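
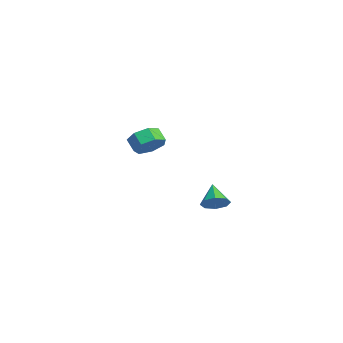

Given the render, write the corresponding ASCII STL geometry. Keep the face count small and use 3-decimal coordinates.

solid 
facet normal 0.703 0.235 -0.671
outer loop
vertex -2.832 -0.355 2.256
vertex -3.554 -0.494 1.451
vertex -3.325 0.414 2.009
endloop
endfacet
facet normal 0.484 0.533 0.694
outer loop
vertex -2.832 -0.355 2.256
vertex -3.325 0.414 2.009
vertex -3.585 -0.606 2.974
endloop
endfacet
facet normal 0.485 0.533 0.694
outer loop
vertex -3.585 -0.606 2.974
vertex -3.325 0.414 2.009
vertex -4.077 0.163 2.727
endloop
endfacet
facet normal -0.703 -0.235 0.671
outer loop
vertex -3.585 -0.606 2.974
vertex -4.077 0.163 2.727
vertex -4.306 -0.746 2.169
endloop
endfacet
facet normal 0.704 0.235 -0.671
outer loop
vertex -3.325 0.414 2.009
vertex -3.554 -0.494 1.451
vertex -3.99 0.499 1.341
endloop
endfacet
facet normal -0.105 0.968 0.228
outer loop
vertex -3.325 0.414 2.009
vertex -3.99 0.499 1.341
vertex -4.077 0.163 2.727
endloop
endfacet
facet normal -0.107 0.968 0.228
outer loop
vertex -4.077 0.163 2.727
vertex -3.99 0.499 1.341
vertex -4.742 0.247 2.059
endloop
endfacet
facet normal -0.704 -0.235 0.671
outer loop
vertex -4.077 0.163 2.727
vertex -4.742 0.247 2.059
vertex -4.306 -0.746 2.169
endloop
endfacet
facet normal 0.703 0.235 -0.671
outer loop
vertex -3.99 0.499 1.341
vertex -3.554 -0.494 1.451
vertex -4.326 -0.164 0.757
endloop
endfacet
facet normal -0.616 0.673 -0.409
outer loop
vertex -3.99 0.499 1.341
vertex -4.326 -0.164 0.757
vertex -4.742 0.247 2.059
endloop
endfacet
facet normal -0.615 0.674 -0.409
outer loop
vertex -4.742 0.247 2.059
vertex -4.326 -0.164 0.757
vertex -5.079 -0.415 1.474
endloop
endfacet
facet normal -0.704 -0.235 0.671
outer loop
vertex -4.742 0.247 2.059
vertex -5.079 -0.415 1.474
vertex -4.306 -0.746 2.169
endloop
endfacet
facet normal 0.703 0.235 -0.671
outer loop
vertex -4.326 -0.164 0.757
vertex -3.554 -0.494 1.451
vertex -4.081 -1.076 0.695
endloop
endfacet
facet normal -0.661 -0.127 -0.739
outer loop
vertex -4.326 -0.164 0.757
vertex -4.081 -1.076 0.695
vertex -5.079 -0.415 1.474
endloop
endfacet
facet normal -0.662 -0.128 -0.739
outer loop
vertex -5.079 -0.415 1.474
vertex -4.081 -1.076 0.695
vertex -4.834 -1.327 1.413
endloop
endfacet
facet normal -0.704 -0.234 0.671
outer loop
vertex -5.079 -0.415 1.474
vertex -4.834 -1.327 1.413
vertex -4.306 -0.746 2.169
endloop
endfacet
facet normal 0.704 0.234 -0.671
outer loop
vertex -4.081 -1.076 0.695
vertex -3.554 -0.494 1.451
vertex -3.439 -1.55 1.203
endloop
endfacet
facet normal -0.210 -0.833 -0.512
outer loop
vertex -4.081 -1.076 0.695
vertex -3.439 -1.55 1.203
vertex -4.834 -1.327 1.413
endloop
endfacet
facet normal -0.210 -0.833 -0.512
outer loop
vertex -4.834 -1.327 1.413
vertex -3.439 -1.55 1.203
vertex -4.191 -1.801 1.92
endloop
endfacet
facet normal -0.703 -0.235 0.671
outer loop
vertex -4.834 -1.327 1.413
vertex -4.191 -1.801 1.92
vertex -4.306 -0.746 2.169
endloop
endfacet
facet normal 0.703 0.234 -0.672
outer loop
vertex -3.439 -1.55 1.203
vertex -3.554 -0.494 1.451
vertex -2.883 -1.229 1.897
endloop
endfacet
facet normal 0.400 -0.911 0.101
outer loop
vertex -3.439 -1.55 1.203
vertex -2.883 -1.229 1.897
vertex -4.191 -1.801 1.92
endloop
endfacet
facet normal 0.400 -0.911 0.101
outer loop
vertex -4.191 -1.801 1.92
vertex -2.883 -1.229 1.897
vertex -3.636 -1.48 2.615
endloop
endfacet
facet normal -0.704 -0.235 0.670
outer loop
vertex -4.191 -1.801 1.92
vertex -3.636 -1.48 2.615
vertex -4.306 -0.746 2.169
endloop
endfacet
facet normal 0.703 0.235 -0.671
outer loop
vertex -2.883 -1.229 1.897
vertex -3.554 -0.494 1.451
vertex -2.832 -0.355 2.256
endloop
endfacet
facet normal 0.709 -0.303 0.637
outer loop
vertex -2.883 -1.229 1.897
vertex -2.832 -0.355 2.256
vertex -3.636 -1.48 2.615
endloop
endfacet
facet normal 0.709 -0.303 0.637
outer loop
vertex -3.636 -1.48 2.615
vertex -2.832 -0.355 2.256
vertex -3.585 -0.606 2.974
endloop
endfacet
facet normal -0.704 -0.235 0.671
outer loop
vertex -3.636 -1.48 2.615
vertex -3.585 -0.606 2.974
vertex -4.306 -0.746 2.169
endloop
endfacet
facet normal 0.742 -0.101 -0.663
outer loop
vertex 4.803 1.835 -0.087
vertex 4.267 1.358 -0.614
vertex 4.46 2.223 -0.53
endloop
endfacet
facet normal 0.058 0.773 0.632
outer loop
vertex 4.803 1.835 -0.087
vertex 4.46 2.223 -0.53
vertex 3.073 1.522 0.454
endloop
endfacet
facet normal 0.742 -0.101 -0.663
outer loop
vertex 4.46 2.223 -0.53
vertex 4.267 1.358 -0.614
vertex 4.004 2.104 -1.022
endloop
endfacet
facet normal -0.375 0.918 0.126
outer loop
vertex 4.46 2.223 -0.53
vertex 4.004 2.104 -1.022
vertex 3.073 1.522 0.454
endloop
endfacet
facet normal 0.742 -0.101 -0.663
outer loop
vertex 4.004 2.104 -1.022
vertex 4.267 1.358 -0.614
vertex 3.702 1.548 -1.275
endloop
endfacet
facet normal -0.786 0.553 -0.277
outer loop
vertex 4.004 2.104 -1.022
vertex 3.702 1.548 -1.275
vertex 3.073 1.522 0.454
endloop
endfacet
facet normal 0.742 -0.102 -0.663
outer loop
vertex 3.702 1.548 -1.275
vertex 4.267 1.358 -0.614
vertex 3.731 0.881 -1.14
endloop
endfacet
facet normal -0.934 -0.110 -0.341
outer loop
vertex 3.702 1.548 -1.275
vertex 3.731 0.881 -1.14
vertex 3.073 1.522 0.454
endloop
endfacet
facet normal 0.741 -0.101 -0.664
outer loop
vertex 3.731 0.881 -1.14
vertex 4.267 1.358 -0.614
vertex 4.074 0.494 -0.698
endloop
endfacet
facet normal -0.732 -0.681 -0.028
outer loop
vertex 3.731 0.881 -1.14
vertex 4.074 0.494 -0.698
vertex 3.073 1.522 0.454
endloop
endfacet
facet normal 0.742 -0.101 -0.663
outer loop
vertex 4.074 0.494 -0.698
vertex 4.267 1.358 -0.614
vertex 4.53 0.612 -0.206
endloop
endfacet
facet normal -0.300 -0.826 0.476
outer loop
vertex 4.074 0.494 -0.698
vertex 4.53 0.612 -0.206
vertex 3.073 1.522 0.454
endloop
endfacet
facet normal 0.742 -0.101 -0.663
outer loop
vertex 4.53 0.612 -0.206
vertex 4.267 1.358 -0.614
vertex 4.832 1.168 0.047
endloop
endfacet
facet normal 0.111 -0.461 0.880
outer loop
vertex 4.53 0.612 -0.206
vertex 4.832 1.168 0.047
vertex 3.073 1.522 0.454
endloop
endfacet
facet normal 0.742 -0.101 -0.663
outer loop
vertex 4.832 1.168 0.047
vertex 4.267 1.358 -0.614
vertex 4.803 1.835 -0.087
endloop
endfacet
facet normal 0.259 0.201 0.945
outer loop
vertex 4.832 1.168 0.047
vertex 4.803 1.835 -0.087
vertex 3.073 1.522 0.454
endloop
endfacet

endsolid


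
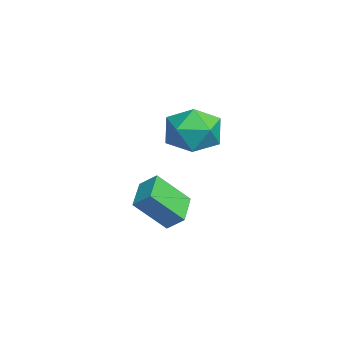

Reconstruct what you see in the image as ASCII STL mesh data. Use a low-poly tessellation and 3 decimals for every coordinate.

solid 
facet normal -0.935 0.183 0.304
outer loop
vertex 1.294 -3.555 -1.287
vertex 1.611 -2.902 -0.706
vertex 1.109 -2.277 -2.625
endloop
endfacet
facet normal -0.341 -0.703 -0.624
outer loop
vertex 2.549 -2.558 -3.094
vertex 1.294 -3.555 -1.287
vertex 1.109 -2.277 -2.625
endloop
endfacet
facet normal -0.935 0.183 0.304
outer loop
vertex 1.109 -2.277 -2.625
vertex 1.611 -2.902 -0.706
vertex 1.426 -1.623 -2.044
endloop
endfacet
facet normal -0.100 0.687 -0.719
outer loop
vertex 1.426 -1.623 -2.044
vertex 2.549 -2.558 -3.094
vertex 1.109 -2.277 -2.625
endloop
endfacet
facet normal 0.100 -0.688 0.719
outer loop
vertex 1.294 -3.555 -1.287
vertex 3.051 -3.183 -1.175
vertex 1.611 -2.902 -0.706
endloop
endfacet
facet normal -0.341 -0.703 -0.625
outer loop
vertex 2.734 -3.837 -1.756
vertex 1.294 -3.555 -1.287
vertex 2.549 -2.558 -3.094
endloop
endfacet
facet normal 0.100 -0.687 0.719
outer loop
vertex 2.734 -3.837 -1.756
vertex 3.051 -3.183 -1.175
vertex 1.294 -3.555 -1.287
endloop
endfacet
facet normal 0.341 0.703 0.625
outer loop
vertex 1.611 -2.902 -0.706
vertex 3.051 -3.183 -1.175
vertex 1.426 -1.623 -2.044
endloop
endfacet
facet normal -0.099 0.688 -0.719
outer loop
vertex 2.866 -1.905 -2.513
vertex 2.549 -2.558 -3.094
vertex 1.426 -1.623 -2.044
endloop
endfacet
facet normal 0.341 0.703 0.624
outer loop
vertex 1.426 -1.623 -2.044
vertex 3.051 -3.183 -1.175
vertex 2.866 -1.905 -2.513
endloop
endfacet
facet normal 0.935 -0.183 -0.304
outer loop
vertex 2.866 -1.905 -2.513
vertex 2.734 -3.837 -1.756
vertex 2.549 -2.558 -3.094
endloop
endfacet
facet normal 0.935 -0.183 -0.304
outer loop
vertex 3.051 -3.183 -1.175
vertex 2.734 -3.837 -1.756
vertex 2.866 -1.905 -2.513
endloop
endfacet
facet normal 0.372 0.921 0.118
outer loop
vertex 2.895 -0.62 1.401
vertex 2.418 -0.572 2.534
vertex 3.555 -1.01 2.363
endloop
endfacet
facet normal 0.782 0.534 -0.320
outer loop
vertex 2.895 -0.62 1.401
vertex 3.555 -1.01 2.363
vertex 3.562 -1.65 1.312
endloop
endfacet
facet normal 0.378 0.320 -0.869
outer loop
vertex 2.895 -0.62 1.401
vertex 3.562 -1.65 1.312
vertex 2.429 -1.608 0.834
endloop
endfacet
facet normal -0.281 0.574 -0.769
outer loop
vertex 2.895 -0.62 1.401
vertex 2.429 -1.608 0.834
vertex 1.722 -0.942 1.589
endloop
endfacet
facet normal -0.285 0.945 -0.160
outer loop
vertex 2.895 -0.62 1.401
vertex 1.722 -0.942 1.589
vertex 2.418 -0.572 2.534
endloop
endfacet
facet normal 0.998 -0.046 0.034
outer loop
vertex 3.562 -1.65 1.312
vertex 3.555 -1.01 2.363
vertex 3.498 -2.238 2.391
endloop
endfacet
facet normal 0.335 0.580 0.743
outer loop
vertex 3.555 -1.01 2.363
vertex 2.418 -0.572 2.534
vertex 2.791 -1.572 3.146
endloop
endfacet
facet normal -0.728 0.619 0.294
outer loop
vertex 2.418 -0.572 2.534
vertex 1.722 -0.942 1.589
vertex 1.658 -1.53 2.668
endloop
endfacet
facet normal -0.722 0.018 -0.692
outer loop
vertex 1.722 -0.942 1.589
vertex 2.429 -1.608 0.834
vertex 1.665 -2.17 1.617
endloop
endfacet
facet normal 0.345 -0.393 -0.852
outer loop
vertex 2.429 -1.608 0.834
vertex 3.562 -1.65 1.312
vertex 2.802 -2.608 1.446
endloop
endfacet
facet normal 0.281 -0.574 0.769
outer loop
vertex 2.325 -2.56 2.579
vertex 3.498 -2.238 2.391
vertex 2.791 -1.572 3.146
endloop
endfacet
facet normal -0.378 -0.320 0.869
outer loop
vertex 2.325 -2.56 2.579
vertex 2.791 -1.572 3.146
vertex 1.658 -1.53 2.668
endloop
endfacet
facet normal -0.782 -0.534 0.320
outer loop
vertex 2.325 -2.56 2.579
vertex 1.658 -1.53 2.668
vertex 1.665 -2.17 1.617
endloop
endfacet
facet normal -0.372 -0.921 -0.118
outer loop
vertex 2.325 -2.56 2.579
vertex 1.665 -2.17 1.617
vertex 2.802 -2.608 1.446
endloop
endfacet
facet normal 0.285 -0.945 0.160
outer loop
vertex 2.325 -2.56 2.579
vertex 2.802 -2.608 1.446
vertex 3.498 -2.238 2.391
endloop
endfacet
facet normal 0.722 -0.018 0.692
outer loop
vertex 2.791 -1.572 3.146
vertex 3.498 -2.238 2.391
vertex 3.555 -1.01 2.363
endloop
endfacet
facet normal -0.345 0.393 0.852
outer loop
vertex 1.658 -1.53 2.668
vertex 2.791 -1.572 3.146
vertex 2.418 -0.572 2.534
endloop
endfacet
facet normal -0.998 0.046 -0.034
outer loop
vertex 1.665 -2.17 1.617
vertex 1.658 -1.53 2.668
vertex 1.722 -0.942 1.589
endloop
endfacet
facet normal -0.335 -0.580 -0.743
outer loop
vertex 2.802 -2.608 1.446
vertex 1.665 -2.17 1.617
vertex 2.429 -1.608 0.834
endloop
endfacet
facet normal 0.728 -0.619 -0.294
outer loop
vertex 3.498 -2.238 2.391
vertex 2.802 -2.608 1.446
vertex 3.562 -1.65 1.312
endloop
endfacet

endsolid


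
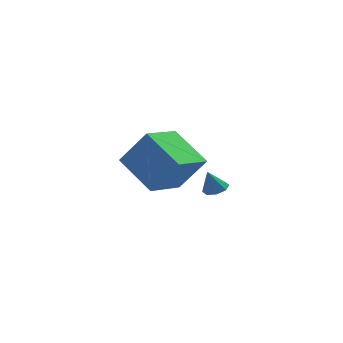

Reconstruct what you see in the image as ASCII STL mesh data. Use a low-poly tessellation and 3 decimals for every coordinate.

solid 
facet normal 0.327 0.082 -0.941
outer loop
vertex 2.767 3.167 -3.365
vertex 2.382 2.727 -3.537
vertex 2.351 3.334 -3.495
endloop
endfacet
facet normal 0.133 0.794 0.594
outer loop
vertex 2.767 3.167 -3.365
vertex 2.351 3.334 -3.495
vertex 2.018 2.633 -2.483
endloop
endfacet
facet normal 0.326 0.082 -0.942
outer loop
vertex 2.351 3.334 -3.495
vertex 2.382 2.727 -3.537
vertex 1.953 3.145 -3.649
endloop
endfacet
facet normal -0.511 0.776 0.369
outer loop
vertex 2.351 3.334 -3.495
vertex 1.953 3.145 -3.649
vertex 2.018 2.633 -2.483
endloop
endfacet
facet normal 0.327 0.083 -0.941
outer loop
vertex 1.953 3.145 -3.649
vertex 2.382 2.727 -3.537
vertex 1.807 2.711 -3.738
endloop
endfacet
facet normal -0.943 0.281 0.176
outer loop
vertex 1.953 3.145 -3.649
vertex 1.807 2.711 -3.738
vertex 2.018 2.633 -2.483
endloop
endfacet
facet normal 0.327 0.083 -0.941
outer loop
vertex 1.807 2.711 -3.738
vertex 2.382 2.727 -3.537
vertex 1.998 2.286 -3.709
endloop
endfacet
facet normal -0.908 -0.399 0.128
outer loop
vertex 1.807 2.711 -3.738
vertex 1.998 2.286 -3.709
vertex 2.018 2.633 -2.483
endloop
endfacet
facet normal 0.326 0.084 -0.942
outer loop
vertex 1.998 2.286 -3.709
vertex 2.382 2.727 -3.537
vertex 2.414 2.119 -3.58
endloop
endfacet
facet normal -0.427 -0.868 0.253
outer loop
vertex 1.998 2.286 -3.709
vertex 2.414 2.119 -3.58
vertex 2.018 2.633 -2.483
endloop
endfacet
facet normal 0.325 0.084 -0.942
outer loop
vertex 2.414 2.119 -3.58
vertex 2.382 2.727 -3.537
vertex 2.812 2.308 -3.426
endloop
endfacet
facet normal 0.219 -0.851 0.478
outer loop
vertex 2.414 2.119 -3.58
vertex 2.812 2.308 -3.426
vertex 2.018 2.633 -2.483
endloop
endfacet
facet normal 0.325 0.084 -0.942
outer loop
vertex 2.812 2.308 -3.426
vertex 2.382 2.727 -3.537
vertex 2.958 2.742 -3.337
endloop
endfacet
facet normal 0.651 -0.356 0.671
outer loop
vertex 2.812 2.308 -3.426
vertex 2.958 2.742 -3.337
vertex 2.018 2.633 -2.483
endloop
endfacet
facet normal 0.325 0.084 -0.942
outer loop
vertex 2.958 2.742 -3.337
vertex 2.382 2.727 -3.537
vertex 2.767 3.167 -3.365
endloop
endfacet
facet normal 0.615 0.324 0.719
outer loop
vertex 2.958 2.742 -3.337
vertex 2.767 3.167 -3.365
vertex 2.018 2.633 -2.483
endloop
endfacet
facet normal -0.605 0.624 0.494
outer loop
vertex -0.391 -2.209 2.141
vertex 0.711 -0.673 1.552
vertex -1.495 -2.025 0.556
endloop
endfacet
facet normal -0.556 -0.776 0.297
outer loop
vertex -0.211 -3.347 -0.492
vertex -0.391 -2.209 2.141
vertex -1.495 -2.025 0.556
endloop
endfacet
facet normal -0.605 0.624 0.494
outer loop
vertex -1.495 -2.025 0.556
vertex 0.711 -0.673 1.552
vertex -0.393 -0.489 -0.033
endloop
endfacet
facet normal -0.569 0.095 -0.817
outer loop
vertex -0.393 -0.489 -0.033
vertex -0.211 -3.347 -0.492
vertex -1.495 -2.025 0.556
endloop
endfacet
facet normal 0.569 -0.095 0.817
outer loop
vertex -0.391 -2.209 2.141
vertex 1.995 -1.995 0.504
vertex 0.711 -0.673 1.552
endloop
endfacet
facet normal -0.556 -0.776 0.297
outer loop
vertex 0.893 -3.531 1.093
vertex -0.391 -2.209 2.141
vertex -0.211 -3.347 -0.492
endloop
endfacet
facet normal 0.569 -0.095 0.817
outer loop
vertex 0.893 -3.531 1.093
vertex 1.995 -1.995 0.504
vertex -0.391 -2.209 2.141
endloop
endfacet
facet normal 0.556 0.776 -0.297
outer loop
vertex 0.711 -0.673 1.552
vertex 1.995 -1.995 0.504
vertex -0.393 -0.489 -0.033
endloop
endfacet
facet normal -0.569 0.095 -0.817
outer loop
vertex 0.891 -1.811 -1.081
vertex -0.211 -3.347 -0.492
vertex -0.393 -0.489 -0.033
endloop
endfacet
facet normal 0.556 0.776 -0.297
outer loop
vertex -0.393 -0.489 -0.033
vertex 1.995 -1.995 0.504
vertex 0.891 -1.811 -1.081
endloop
endfacet
facet normal 0.605 -0.624 -0.494
outer loop
vertex 0.891 -1.811 -1.081
vertex 0.893 -3.531 1.093
vertex -0.211 -3.347 -0.492
endloop
endfacet
facet normal 0.605 -0.624 -0.494
outer loop
vertex 1.995 -1.995 0.504
vertex 0.893 -3.531 1.093
vertex 0.891 -1.811 -1.081
endloop
endfacet

endsolid


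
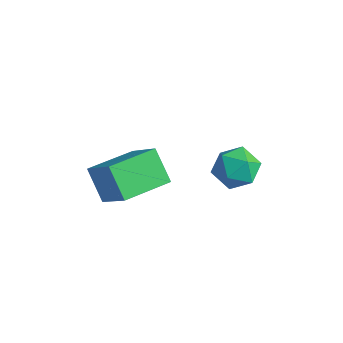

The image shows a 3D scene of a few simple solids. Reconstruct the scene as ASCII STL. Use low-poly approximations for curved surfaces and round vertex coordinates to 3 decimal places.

solid 
facet normal -0.723 0.092 -0.684
outer loop
vertex 0.736 -2.444 -1.645
vertex 1.048 -0.408 -1.701
vertex 1.807 -2.64 -2.803
endloop
endfacet
facet normal -0.152 -0.988 0.027
outer loop
vertex 3.312 -2.832 -1.379
vertex 0.736 -2.444 -1.645
vertex 1.807 -2.64 -2.803
endloop
endfacet
facet normal -0.723 0.092 -0.685
outer loop
vertex 1.807 -2.64 -2.803
vertex 1.048 -0.408 -1.701
vertex 2.12 -0.604 -2.859
endloop
endfacet
facet normal 0.674 -0.124 -0.729
outer loop
vertex 2.12 -0.604 -2.859
vertex 3.312 -2.832 -1.379
vertex 1.807 -2.64 -2.803
endloop
endfacet
facet normal -0.674 0.123 0.729
outer loop
vertex 0.736 -2.444 -1.645
vertex 2.553 -0.6 -0.277
vertex 1.048 -0.408 -1.701
endloop
endfacet
facet normal -0.152 -0.988 0.027
outer loop
vertex 2.24 -2.636 -0.221
vertex 0.736 -2.444 -1.645
vertex 3.312 -2.832 -1.379
endloop
endfacet
facet normal -0.674 0.124 0.728
outer loop
vertex 2.24 -2.636 -0.221
vertex 2.553 -0.6 -0.277
vertex 0.736 -2.444 -1.645
endloop
endfacet
facet normal 0.152 0.988 -0.027
outer loop
vertex 1.048 -0.408 -1.701
vertex 2.553 -0.6 -0.277
vertex 2.12 -0.604 -2.859
endloop
endfacet
facet normal 0.674 -0.123 -0.728
outer loop
vertex 3.624 -0.796 -1.435
vertex 3.312 -2.832 -1.379
vertex 2.12 -0.604 -2.859
endloop
endfacet
facet normal 0.152 0.988 -0.027
outer loop
vertex 2.12 -0.604 -2.859
vertex 2.553 -0.6 -0.277
vertex 3.624 -0.796 -1.435
endloop
endfacet
facet normal 0.723 -0.092 0.685
outer loop
vertex 3.624 -0.796 -1.435
vertex 2.24 -2.636 -0.221
vertex 3.312 -2.832 -1.379
endloop
endfacet
facet normal 0.723 -0.092 0.684
outer loop
vertex 2.553 -0.6 -0.277
vertex 2.24 -2.636 -0.221
vertex 3.624 -0.796 -1.435
endloop
endfacet
facet normal -0.059 0.967 0.248
outer loop
vertex 3.149 3.585 -3.356
vertex 3.29 3.332 -2.335
vertex 4.129 3.541 -2.951
endloop
endfacet
facet normal 0.209 0.889 -0.408
outer loop
vertex 3.149 3.585 -3.356
vertex 4.129 3.541 -2.951
vertex 3.935 3.143 -3.916
endloop
endfacet
facet normal -0.270 0.535 -0.801
outer loop
vertex 3.149 3.585 -3.356
vertex 3.935 3.143 -3.916
vertex 2.976 2.687 -3.897
endloop
endfacet
facet normal -0.833 0.394 -0.388
outer loop
vertex 3.149 3.585 -3.356
vertex 2.976 2.687 -3.897
vertex 2.577 2.804 -2.92
endloop
endfacet
facet normal -0.704 0.661 0.261
outer loop
vertex 3.149 3.585 -3.356
vertex 2.577 2.804 -2.92
vertex 3.29 3.332 -2.335
endloop
endfacet
facet normal 0.796 0.486 -0.361
outer loop
vertex 3.935 3.143 -3.916
vertex 4.129 3.541 -2.951
vertex 4.563 2.616 -3.24
endloop
endfacet
facet normal 0.362 0.613 0.702
outer loop
vertex 4.129 3.541 -2.951
vertex 3.29 3.332 -2.335
vertex 4.164 2.733 -2.263
endloop
endfacet
facet normal -0.680 0.117 0.723
outer loop
vertex 3.29 3.332 -2.335
vertex 2.577 2.804 -2.92
vertex 3.205 2.277 -2.244
endloop
endfacet
facet normal -0.891 -0.316 -0.326
outer loop
vertex 2.577 2.804 -2.92
vertex 2.976 2.687 -3.897
vertex 3.011 1.879 -3.209
endloop
endfacet
facet normal 0.022 -0.088 -0.996
outer loop
vertex 2.976 2.687 -3.897
vertex 3.935 3.143 -3.916
vertex 3.85 2.088 -3.825
endloop
endfacet
facet normal 0.833 -0.394 0.388
outer loop
vertex 3.991 1.835 -2.804
vertex 4.563 2.616 -3.24
vertex 4.164 2.733 -2.263
endloop
endfacet
facet normal 0.270 -0.535 0.801
outer loop
vertex 3.991 1.835 -2.804
vertex 4.164 2.733 -2.263
vertex 3.205 2.277 -2.244
endloop
endfacet
facet normal -0.209 -0.889 0.408
outer loop
vertex 3.991 1.835 -2.804
vertex 3.205 2.277 -2.244
vertex 3.011 1.879 -3.209
endloop
endfacet
facet normal 0.059 -0.967 -0.248
outer loop
vertex 3.991 1.835 -2.804
vertex 3.011 1.879 -3.209
vertex 3.85 2.088 -3.825
endloop
endfacet
facet normal 0.704 -0.661 -0.261
outer loop
vertex 3.991 1.835 -2.804
vertex 3.85 2.088 -3.825
vertex 4.563 2.616 -3.24
endloop
endfacet
facet normal 0.891 0.316 0.326
outer loop
vertex 4.164 2.733 -2.263
vertex 4.563 2.616 -3.24
vertex 4.129 3.541 -2.951
endloop
endfacet
facet normal -0.022 0.088 0.996
outer loop
vertex 3.205 2.277 -2.244
vertex 4.164 2.733 -2.263
vertex 3.29 3.332 -2.335
endloop
endfacet
facet normal -0.796 -0.486 0.361
outer loop
vertex 3.011 1.879 -3.209
vertex 3.205 2.277 -2.244
vertex 2.577 2.804 -2.92
endloop
endfacet
facet normal -0.362 -0.613 -0.702
outer loop
vertex 3.85 2.088 -3.825
vertex 3.011 1.879 -3.209
vertex 2.976 2.687 -3.897
endloop
endfacet
facet normal 0.680 -0.117 -0.723
outer loop
vertex 4.563 2.616 -3.24
vertex 3.85 2.088 -3.825
vertex 3.935 3.143 -3.916
endloop
endfacet

endsolid


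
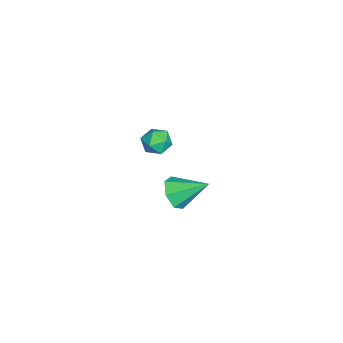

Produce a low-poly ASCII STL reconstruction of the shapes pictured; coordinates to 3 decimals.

solid 
facet normal -0.522 0.023 0.853
outer loop
vertex 2.06 -0.653 3.993
vertex 1.821 -1.405 3.867
vertex 2.494 -1.262 4.275
endloop
endfacet
facet normal 0.050 0.449 0.892
outer loop
vertex 2.06 -0.653 3.993
vertex 2.494 -1.262 4.275
vertex 2.857 -0.634 3.939
endloop
endfacet
facet normal 0.003 0.929 0.369
outer loop
vertex 2.06 -0.653 3.993
vertex 2.857 -0.634 3.939
vertex 2.409 -0.389 3.325
endloop
endfacet
facet normal -0.597 0.802 0.005
outer loop
vertex 2.06 -0.653 3.993
vertex 2.409 -0.389 3.325
vertex 1.769 -0.865 3.28
endloop
endfacet
facet normal -0.921 0.242 0.304
outer loop
vertex 2.06 -0.653 3.993
vertex 1.769 -0.865 3.28
vertex 1.821 -1.405 3.867
endloop
endfacet
facet normal 0.631 0.050 0.775
outer loop
vertex 2.857 -0.634 3.939
vertex 2.494 -1.262 4.275
vertex 3.111 -1.375 3.78
endloop
endfacet
facet normal -0.295 -0.640 0.710
outer loop
vertex 2.494 -1.262 4.275
vertex 1.821 -1.405 3.867
vertex 2.471 -1.851 3.735
endloop
endfacet
facet normal -0.942 -0.285 -0.178
outer loop
vertex 1.821 -1.405 3.867
vertex 1.769 -0.865 3.28
vertex 2.023 -1.606 3.121
endloop
endfacet
facet normal -0.417 0.623 -0.662
outer loop
vertex 1.769 -0.865 3.28
vertex 2.409 -0.389 3.325
vertex 2.386 -0.978 2.785
endloop
endfacet
facet normal 0.554 0.829 -0.073
outer loop
vertex 2.409 -0.389 3.325
vertex 2.857 -0.634 3.939
vertex 3.059 -0.835 3.193
endloop
endfacet
facet normal 0.597 -0.802 -0.005
outer loop
vertex 2.82 -1.587 3.067
vertex 3.111 -1.375 3.78
vertex 2.471 -1.851 3.735
endloop
endfacet
facet normal -0.003 -0.929 -0.369
outer loop
vertex 2.82 -1.587 3.067
vertex 2.471 -1.851 3.735
vertex 2.023 -1.606 3.121
endloop
endfacet
facet normal -0.050 -0.449 -0.892
outer loop
vertex 2.82 -1.587 3.067
vertex 2.023 -1.606 3.121
vertex 2.386 -0.978 2.785
endloop
endfacet
facet normal 0.522 -0.023 -0.853
outer loop
vertex 2.82 -1.587 3.067
vertex 2.386 -0.978 2.785
vertex 3.059 -0.835 3.193
endloop
endfacet
facet normal 0.921 -0.242 -0.304
outer loop
vertex 2.82 -1.587 3.067
vertex 3.059 -0.835 3.193
vertex 3.111 -1.375 3.78
endloop
endfacet
facet normal 0.417 -0.623 0.662
outer loop
vertex 2.471 -1.851 3.735
vertex 3.111 -1.375 3.78
vertex 2.494 -1.262 4.275
endloop
endfacet
facet normal -0.554 -0.829 0.073
outer loop
vertex 2.023 -1.606 3.121
vertex 2.471 -1.851 3.735
vertex 1.821 -1.405 3.867
endloop
endfacet
facet normal -0.631 -0.050 -0.775
outer loop
vertex 2.386 -0.978 2.785
vertex 2.023 -1.606 3.121
vertex 1.769 -0.865 3.28
endloop
endfacet
facet normal 0.295 0.640 -0.710
outer loop
vertex 3.059 -0.835 3.193
vertex 2.386 -0.978 2.785
vertex 2.409 -0.389 3.325
endloop
endfacet
facet normal 0.942 0.285 0.178
outer loop
vertex 3.111 -1.375 3.78
vertex 3.059 -0.835 3.193
vertex 2.857 -0.634 3.939
endloop
endfacet
facet normal -0.074 -0.854 -0.515
outer loop
vertex 0.528 -0.889 -2.327
vertex -0.222 -0.509 -2.849
vertex 0.747 -0.474 -3.046
endloop
endfacet
facet normal 0.907 0.181 0.381
outer loop
vertex 0.528 -0.889 -2.327
vertex 0.747 -0.474 -3.046
vertex -0.078 1.149 -1.851
endloop
endfacet
facet normal -0.074 -0.855 -0.514
outer loop
vertex 0.747 -0.474 -3.046
vertex -0.222 -0.509 -2.849
vertex 0.237 -0.086 -3.618
endloop
endfacet
facet normal 0.759 0.590 -0.277
outer loop
vertex 0.747 -0.474 -3.046
vertex 0.237 -0.086 -3.618
vertex -0.078 1.149 -1.851
endloop
endfacet
facet normal -0.075 -0.854 -0.514
outer loop
vertex 0.237 -0.086 -3.618
vertex -0.222 -0.509 -2.849
vertex -0.619 -0.016 -3.61
endloop
endfacet
facet normal 0.062 0.823 -0.564
outer loop
vertex 0.237 -0.086 -3.618
vertex -0.619 -0.016 -3.61
vertex -0.078 1.149 -1.851
endloop
endfacet
facet normal -0.074 -0.854 -0.515
outer loop
vertex -0.619 -0.016 -3.61
vertex -0.222 -0.509 -2.849
vertex -1.176 -0.317 -3.03
endloop
endfacet
facet normal -0.657 0.705 -0.265
outer loop
vertex -0.619 -0.016 -3.61
vertex -1.176 -0.317 -3.03
vertex -0.078 1.149 -1.851
endloop
endfacet
facet normal -0.075 -0.855 -0.514
outer loop
vertex -1.176 -0.317 -3.03
vertex -0.222 -0.509 -2.849
vertex -1.015 -0.762 -2.313
endloop
endfacet
facet normal -0.859 0.326 0.395
outer loop
vertex -1.176 -0.317 -3.03
vertex -1.015 -0.762 -2.313
vertex -0.078 1.149 -1.851
endloop
endfacet
facet normal -0.075 -0.854 -0.514
outer loop
vertex -1.015 -0.762 -2.313
vertex -0.222 -0.509 -2.849
vertex -0.256 -1.017 -2.0
endloop
endfacet
facet normal -0.390 -0.031 0.920
outer loop
vertex -1.015 -0.762 -2.313
vertex -0.256 -1.017 -2.0
vertex -0.078 1.149 -1.851
endloop
endfacet
facet normal -0.075 -0.854 -0.514
outer loop
vertex -0.256 -1.017 -2.0
vertex -0.222 -0.509 -2.849
vertex 0.528 -0.889 -2.327
endloop
endfacet
facet normal 0.396 -0.095 0.913
outer loop
vertex -0.256 -1.017 -2.0
vertex 0.528 -0.889 -2.327
vertex -0.078 1.149 -1.851
endloop
endfacet

endsolid


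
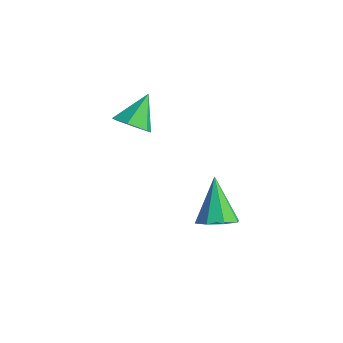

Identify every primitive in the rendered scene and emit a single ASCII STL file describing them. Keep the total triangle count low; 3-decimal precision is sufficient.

solid 
facet normal 0.221 -0.665 -0.714
outer loop
vertex 0.074 -1.617 3.129
vertex -0.318 -1.155 2.577
vertex 0.481 -1.038 2.716
endloop
endfacet
facet normal 0.671 0.056 0.740
outer loop
vertex 0.074 -1.617 3.129
vertex 0.481 -1.038 2.716
vertex -0.662 -0.125 3.683
endloop
endfacet
facet normal 0.221 -0.665 -0.714
outer loop
vertex 0.481 -1.038 2.716
vertex -0.318 -1.155 2.577
vertex 0.089 -0.576 2.164
endloop
endfacet
facet normal 0.680 0.723 0.122
outer loop
vertex 0.481 -1.038 2.716
vertex 0.089 -0.576 2.164
vertex -0.662 -0.125 3.683
endloop
endfacet
facet normal 0.221 -0.665 -0.714
outer loop
vertex 0.089 -0.576 2.164
vertex -0.318 -1.155 2.577
vertex -0.71 -0.693 2.025
endloop
endfacet
facet normal -0.082 0.944 -0.321
outer loop
vertex 0.089 -0.576 2.164
vertex -0.71 -0.693 2.025
vertex -0.662 -0.125 3.683
endloop
endfacet
facet normal 0.221 -0.665 -0.714
outer loop
vertex -0.71 -0.693 2.025
vertex -0.318 -1.155 2.577
vertex -1.118 -1.272 2.438
endloop
endfacet
facet normal -0.855 0.498 -0.146
outer loop
vertex -0.71 -0.693 2.025
vertex -1.118 -1.272 2.438
vertex -0.662 -0.125 3.683
endloop
endfacet
facet normal 0.221 -0.664 -0.714
outer loop
vertex -1.118 -1.272 2.438
vertex -0.318 -1.155 2.577
vertex -0.725 -1.735 2.99
endloop
endfacet
facet normal -0.865 -0.170 0.473
outer loop
vertex -1.118 -1.272 2.438
vertex -0.725 -1.735 2.99
vertex -0.662 -0.125 3.683
endloop
endfacet
facet normal 0.222 -0.664 -0.714
outer loop
vertex -0.725 -1.735 2.99
vertex -0.318 -1.155 2.577
vertex 0.074 -1.617 3.129
endloop
endfacet
facet normal -0.102 -0.390 0.915
outer loop
vertex -0.725 -1.735 2.99
vertex 0.074 -1.617 3.129
vertex -0.662 -0.125 3.683
endloop
endfacet
facet normal 0.463 -0.300 -0.834
outer loop
vertex 3.194 0.463 -1.574
vertex 2.495 0.662 -2.034
vertex 3.204 1.084 -1.792
endloop
endfacet
facet normal 0.658 0.240 0.713
outer loop
vertex 3.194 0.463 -1.574
vertex 3.204 1.084 -1.792
vertex 1.545 1.278 -0.326
endloop
endfacet
facet normal 0.463 -0.301 -0.834
outer loop
vertex 3.204 1.084 -1.792
vertex 2.495 0.662 -2.034
vertex 2.799 1.458 -2.152
endloop
endfacet
facet normal 0.427 0.823 0.374
outer loop
vertex 3.204 1.084 -1.792
vertex 2.799 1.458 -2.152
vertex 1.545 1.278 -0.326
endloop
endfacet
facet normal 0.464 -0.301 -0.833
outer loop
vertex 2.799 1.458 -2.152
vertex 2.495 0.662 -2.034
vertex 2.216 1.365 -2.443
endloop
endfacet
facet normal -0.154 0.988 -0.008
outer loop
vertex 2.799 1.458 -2.152
vertex 2.216 1.365 -2.443
vertex 1.545 1.278 -0.326
endloop
endfacet
facet normal 0.465 -0.300 -0.833
outer loop
vertex 2.216 1.365 -2.443
vertex 2.495 0.662 -2.034
vertex 1.797 0.861 -2.495
endloop
endfacet
facet normal -0.741 0.638 -0.209
outer loop
vertex 2.216 1.365 -2.443
vertex 1.797 0.861 -2.495
vertex 1.545 1.278 -0.326
endloop
endfacet
facet normal 0.464 -0.302 -0.833
outer loop
vertex 1.797 0.861 -2.495
vertex 2.495 0.662 -2.034
vertex 1.786 0.24 -2.276
endloop
endfacet
facet normal -0.994 -0.022 -0.111
outer loop
vertex 1.797 0.861 -2.495
vertex 1.786 0.24 -2.276
vertex 1.545 1.278 -0.326
endloop
endfacet
facet normal 0.463 -0.301 -0.834
outer loop
vertex 1.786 0.24 -2.276
vertex 2.495 0.662 -2.034
vertex 2.191 -0.134 -1.916
endloop
endfacet
facet normal -0.762 -0.606 0.228
outer loop
vertex 1.786 0.24 -2.276
vertex 2.191 -0.134 -1.916
vertex 1.545 1.278 -0.326
endloop
endfacet
facet normal 0.463 -0.301 -0.834
outer loop
vertex 2.191 -0.134 -1.916
vertex 2.495 0.662 -2.034
vertex 2.775 -0.041 -1.625
endloop
endfacet
facet normal -0.182 -0.771 0.611
outer loop
vertex 2.191 -0.134 -1.916
vertex 2.775 -0.041 -1.625
vertex 1.545 1.278 -0.326
endloop
endfacet
facet normal 0.463 -0.301 -0.834
outer loop
vertex 2.775 -0.041 -1.625
vertex 2.495 0.662 -2.034
vertex 3.194 0.463 -1.574
endloop
endfacet
facet normal 0.406 -0.420 0.811
outer loop
vertex 2.775 -0.041 -1.625
vertex 3.194 0.463 -1.574
vertex 1.545 1.278 -0.326
endloop
endfacet

endsolid


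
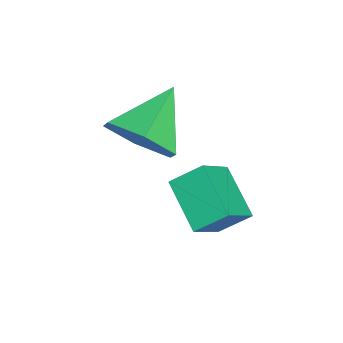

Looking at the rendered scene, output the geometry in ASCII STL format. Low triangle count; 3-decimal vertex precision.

solid 
facet normal -0.739 -0.489 0.463
outer loop
vertex 0.635 -2.624 2.222
vertex 0.519 -1.973 2.724
vertex -0.063 -2.219 1.535
endloop
endfacet
facet normal 0.140 -0.784 -0.605
outer loop
vertex 0.861 -1.607 0.956
vertex 0.635 -2.624 2.222
vertex -0.063 -2.219 1.535
endloop
endfacet
facet normal -0.739 -0.489 0.463
outer loop
vertex -0.063 -2.219 1.535
vertex 0.519 -1.973 2.724
vertex -0.179 -1.568 2.037
endloop
endfacet
facet normal -0.659 0.382 -0.648
outer loop
vertex -0.179 -1.568 2.037
vertex 0.861 -1.607 0.956
vertex -0.063 -2.219 1.535
endloop
endfacet
facet normal 0.659 -0.382 0.648
outer loop
vertex 0.635 -2.624 2.222
vertex 1.443 -1.361 2.145
vertex 0.519 -1.973 2.724
endloop
endfacet
facet normal 0.140 -0.784 -0.605
outer loop
vertex 1.559 -2.012 1.643
vertex 0.635 -2.624 2.222
vertex 0.861 -1.607 0.956
endloop
endfacet
facet normal 0.659 -0.382 0.648
outer loop
vertex 1.559 -2.012 1.643
vertex 1.443 -1.361 2.145
vertex 0.635 -2.624 2.222
endloop
endfacet
facet normal -0.140 0.784 0.605
outer loop
vertex 0.519 -1.973 2.724
vertex 1.443 -1.361 2.145
vertex -0.179 -1.568 2.037
endloop
endfacet
facet normal -0.659 0.382 -0.648
outer loop
vertex 0.745 -0.956 1.458
vertex 0.861 -1.607 0.956
vertex -0.179 -1.568 2.037
endloop
endfacet
facet normal -0.140 0.784 0.605
outer loop
vertex -0.179 -1.568 2.037
vertex 1.443 -1.361 2.145
vertex 0.745 -0.956 1.458
endloop
endfacet
facet normal 0.739 0.489 -0.463
outer loop
vertex 0.745 -0.956 1.458
vertex 1.559 -2.012 1.643
vertex 0.861 -1.607 0.956
endloop
endfacet
facet normal 0.739 0.489 -0.463
outer loop
vertex 1.443 -1.361 2.145
vertex 1.559 -2.012 1.643
vertex 0.745 -0.956 1.458
endloop
endfacet
facet normal 0.765 -0.368 -0.529
outer loop
vertex -0.076 -3.201 2.896
vertex -0.638 -3.401 2.222
vertex -0.233 -2.597 2.248
endloop
endfacet
facet normal 0.189 0.741 0.645
outer loop
vertex -0.076 -3.201 2.896
vertex -0.233 -2.597 2.248
vertex -1.762 -2.859 2.998
endloop
endfacet
facet normal 0.765 -0.368 -0.528
outer loop
vertex -0.233 -2.597 2.248
vertex -0.638 -3.401 2.222
vertex -0.795 -2.796 1.573
endloop
endfacet
facet normal -0.218 0.970 -0.105
outer loop
vertex -0.233 -2.597 2.248
vertex -0.795 -2.796 1.573
vertex -1.762 -2.859 2.998
endloop
endfacet
facet normal 0.766 -0.368 -0.528
outer loop
vertex -0.795 -2.796 1.573
vertex -0.638 -3.401 2.222
vertex -1.199 -3.6 1.547
endloop
endfacet
facet normal -0.766 0.401 -0.502
outer loop
vertex -0.795 -2.796 1.573
vertex -1.199 -3.6 1.547
vertex -1.762 -2.859 2.998
endloop
endfacet
facet normal 0.766 -0.368 -0.528
outer loop
vertex -1.199 -3.6 1.547
vertex -0.638 -3.401 2.222
vertex -1.042 -4.204 2.196
endloop
endfacet
facet normal -0.906 -0.396 -0.149
outer loop
vertex -1.199 -3.6 1.547
vertex -1.042 -4.204 2.196
vertex -1.762 -2.859 2.998
endloop
endfacet
facet normal 0.765 -0.368 -0.528
outer loop
vertex -1.042 -4.204 2.196
vertex -0.638 -3.401 2.222
vertex -0.481 -4.005 2.87
endloop
endfacet
facet normal -0.499 -0.625 0.600
outer loop
vertex -1.042 -4.204 2.196
vertex -0.481 -4.005 2.87
vertex -1.762 -2.859 2.998
endloop
endfacet
facet normal 0.765 -0.368 -0.529
outer loop
vertex -0.481 -4.005 2.87
vertex -0.638 -3.401 2.222
vertex -0.076 -3.201 2.896
endloop
endfacet
facet normal 0.049 -0.057 0.997
outer loop
vertex -0.481 -4.005 2.87
vertex -0.076 -3.201 2.896
vertex -1.762 -2.859 2.998
endloop
endfacet

endsolid


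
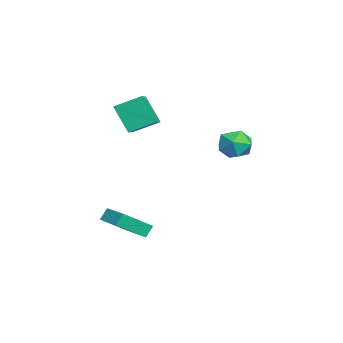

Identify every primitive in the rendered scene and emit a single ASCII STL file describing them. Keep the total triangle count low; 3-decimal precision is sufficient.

solid 
facet normal -0.414 0.437 0.799
outer loop
vertex 1.611 -4.642 -3.096
vertex 2.923 -3.746 -2.907
vertex 0.749 -3.107 -4.382
endloop
endfacet
facet normal -0.820 -0.560 -0.119
outer loop
vertex 1.097 -3.474 -5.053
vertex 1.611 -4.642 -3.096
vertex 0.749 -3.107 -4.382
endloop
endfacet
facet normal -0.414 0.437 0.799
outer loop
vertex 0.749 -3.107 -4.382
vertex 2.923 -3.746 -2.907
vertex 2.061 -2.211 -4.193
endloop
endfacet
facet normal -0.396 0.704 -0.590
outer loop
vertex 2.061 -2.211 -4.193
vertex 1.097 -3.474 -5.053
vertex 0.749 -3.107 -4.382
endloop
endfacet
facet normal 0.396 -0.704 0.590
outer loop
vertex 1.611 -4.642 -3.096
vertex 3.271 -4.113 -3.578
vertex 2.923 -3.746 -2.907
endloop
endfacet
facet normal -0.820 -0.560 -0.119
outer loop
vertex 1.959 -5.009 -3.767
vertex 1.611 -4.642 -3.096
vertex 1.097 -3.474 -5.053
endloop
endfacet
facet normal 0.396 -0.704 0.590
outer loop
vertex 1.959 -5.009 -3.767
vertex 3.271 -4.113 -3.578
vertex 1.611 -4.642 -3.096
endloop
endfacet
facet normal 0.820 0.560 0.119
outer loop
vertex 2.923 -3.746 -2.907
vertex 3.271 -4.113 -3.578
vertex 2.061 -2.211 -4.193
endloop
endfacet
facet normal -0.396 0.704 -0.590
outer loop
vertex 2.409 -2.578 -4.864
vertex 1.097 -3.474 -5.053
vertex 2.061 -2.211 -4.193
endloop
endfacet
facet normal 0.820 0.560 0.119
outer loop
vertex 2.061 -2.211 -4.193
vertex 3.271 -4.113 -3.578
vertex 2.409 -2.578 -4.864
endloop
endfacet
facet normal 0.414 -0.437 -0.799
outer loop
vertex 2.409 -2.578 -4.864
vertex 1.959 -5.009 -3.767
vertex 1.097 -3.474 -5.053
endloop
endfacet
facet normal 0.414 -0.437 -0.799
outer loop
vertex 3.271 -4.113 -3.578
vertex 1.959 -5.009 -3.767
vertex 2.409 -2.578 -4.864
endloop
endfacet
facet normal -0.926 0.154 -0.344
outer loop
vertex -2.79 -4.271 2.737
vertex -2.819 -2.742 3.501
vertex -2.048 -3.444 1.11
endloop
endfacet
facet normal 0.017 -0.894 -0.447
outer loop
vertex -1.001 -3.618 1.499
vertex -2.79 -4.271 2.737
vertex -2.048 -3.444 1.11
endloop
endfacet
facet normal -0.926 0.154 -0.344
outer loop
vertex -2.048 -3.444 1.11
vertex -2.819 -2.742 3.501
vertex -2.077 -1.915 1.874
endloop
endfacet
facet normal 0.377 0.420 -0.826
outer loop
vertex -2.077 -1.915 1.874
vertex -1.001 -3.618 1.499
vertex -2.048 -3.444 1.11
endloop
endfacet
facet normal -0.377 -0.420 0.826
outer loop
vertex -2.79 -4.271 2.737
vertex -1.772 -2.916 3.89
vertex -2.819 -2.742 3.501
endloop
endfacet
facet normal 0.017 -0.894 -0.447
outer loop
vertex -1.743 -4.445 3.126
vertex -2.79 -4.271 2.737
vertex -1.001 -3.618 1.499
endloop
endfacet
facet normal -0.377 -0.420 0.826
outer loop
vertex -1.743 -4.445 3.126
vertex -1.772 -2.916 3.89
vertex -2.79 -4.271 2.737
endloop
endfacet
facet normal -0.017 0.894 0.447
outer loop
vertex -2.819 -2.742 3.501
vertex -1.772 -2.916 3.89
vertex -2.077 -1.915 1.874
endloop
endfacet
facet normal 0.377 0.420 -0.826
outer loop
vertex -1.03 -2.089 2.263
vertex -1.001 -3.618 1.499
vertex -2.077 -1.915 1.874
endloop
endfacet
facet normal -0.017 0.894 0.447
outer loop
vertex -2.077 -1.915 1.874
vertex -1.772 -2.916 3.89
vertex -1.03 -2.089 2.263
endloop
endfacet
facet normal 0.926 -0.154 0.344
outer loop
vertex -1.03 -2.089 2.263
vertex -1.743 -4.445 3.126
vertex -1.001 -3.618 1.499
endloop
endfacet
facet normal 0.926 -0.154 0.344
outer loop
vertex -1.772 -2.916 3.89
vertex -1.743 -4.445 3.126
vertex -1.03 -2.089 2.263
endloop
endfacet
facet normal -0.588 0.705 -0.396
outer loop
vertex 0.402 2.855 0.475
vertex -0.477 2.239 0.683
vertex -0.122 2.955 1.43
endloop
endfacet
facet normal -0.004 0.994 -0.106
outer loop
vertex 0.402 2.855 0.475
vertex -0.122 2.955 1.43
vertex 0.971 2.956 1.403
endloop
endfacet
facet normal 0.566 0.707 -0.424
outer loop
vertex 0.402 2.855 0.475
vertex 0.971 2.956 1.403
vertex 1.292 2.241 0.64
endloop
endfacet
facet normal 0.334 0.240 -0.912
outer loop
vertex 0.402 2.855 0.475
vertex 1.292 2.241 0.64
vertex 0.396 1.798 0.195
endloop
endfacet
facet normal -0.379 0.239 -0.894
outer loop
vertex 0.402 2.855 0.475
vertex 0.396 1.798 0.195
vertex -0.477 2.239 0.683
endloop
endfacet
facet normal 0.014 0.812 0.584
outer loop
vertex 0.971 2.956 1.403
vertex -0.122 2.955 1.43
vertex 0.444 2.402 2.185
endloop
endfacet
facet normal -0.932 0.344 0.113
outer loop
vertex -0.122 2.955 1.43
vertex -0.477 2.239 0.683
vertex -0.452 1.959 1.74
endloop
endfacet
facet normal -0.594 -0.411 -0.691
outer loop
vertex -0.477 2.239 0.683
vertex 0.396 1.798 0.195
vertex -0.131 1.244 0.977
endloop
endfacet
facet normal 0.560 -0.410 -0.720
outer loop
vertex 0.396 1.798 0.195
vertex 1.292 2.241 0.64
vertex 0.962 1.245 0.95
endloop
endfacet
facet normal 0.936 0.346 0.070
outer loop
vertex 1.292 2.241 0.64
vertex 0.971 2.956 1.403
vertex 1.317 1.961 1.697
endloop
endfacet
facet normal -0.334 -0.240 0.912
outer loop
vertex 0.438 1.345 1.905
vertex 0.444 2.402 2.185
vertex -0.452 1.959 1.74
endloop
endfacet
facet normal -0.566 -0.707 0.424
outer loop
vertex 0.438 1.345 1.905
vertex -0.452 1.959 1.74
vertex -0.131 1.244 0.977
endloop
endfacet
facet normal 0.004 -0.994 0.106
outer loop
vertex 0.438 1.345 1.905
vertex -0.131 1.244 0.977
vertex 0.962 1.245 0.95
endloop
endfacet
facet normal 0.588 -0.705 0.396
outer loop
vertex 0.438 1.345 1.905
vertex 0.962 1.245 0.95
vertex 1.317 1.961 1.697
endloop
endfacet
facet normal 0.379 -0.239 0.894
outer loop
vertex 0.438 1.345 1.905
vertex 1.317 1.961 1.697
vertex 0.444 2.402 2.185
endloop
endfacet
facet normal -0.560 0.410 0.720
outer loop
vertex -0.452 1.959 1.74
vertex 0.444 2.402 2.185
vertex -0.122 2.955 1.43
endloop
endfacet
facet normal -0.936 -0.346 -0.070
outer loop
vertex -0.131 1.244 0.977
vertex -0.452 1.959 1.74
vertex -0.477 2.239 0.683
endloop
endfacet
facet normal -0.014 -0.812 -0.584
outer loop
vertex 0.962 1.245 0.95
vertex -0.131 1.244 0.977
vertex 0.396 1.798 0.195
endloop
endfacet
facet normal 0.932 -0.344 -0.113
outer loop
vertex 1.317 1.961 1.697
vertex 0.962 1.245 0.95
vertex 1.292 2.241 0.64
endloop
endfacet
facet normal 0.594 0.411 0.691
outer loop
vertex 0.444 2.402 2.185
vertex 1.317 1.961 1.697
vertex 0.971 2.956 1.403
endloop
endfacet

endsolid


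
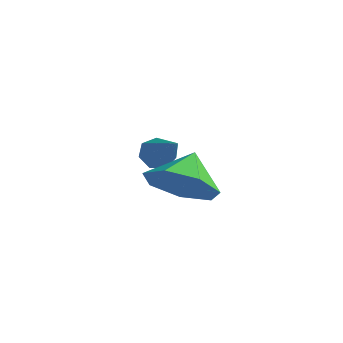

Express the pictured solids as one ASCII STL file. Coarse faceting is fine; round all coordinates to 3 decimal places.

solid 
facet normal -0.689 0.288 -0.665
outer loop
vertex -0.203 2.084 -0.746
vertex -0.57 1.684 -0.539
vertex -0.503 2.235 -0.37
endloop
endfacet
facet normal 0.592 0.791 0.154
outer loop
vertex -0.203 2.084 -0.746
vertex -0.503 2.235 -0.37
vertex 0.65 1.176 0.639
endloop
endfacet
facet normal -0.688 0.288 -0.666
outer loop
vertex -0.503 2.235 -0.37
vertex -0.57 1.684 -0.539
vertex -0.853 1.972 -0.122
endloop
endfacet
facet normal -0.003 0.688 0.726
outer loop
vertex -0.503 2.235 -0.37
vertex -0.853 1.972 -0.122
vertex 0.65 1.176 0.639
endloop
endfacet
facet normal -0.689 0.287 -0.666
outer loop
vertex -0.853 1.972 -0.122
vertex -0.57 1.684 -0.539
vertex -0.989 1.492 -0.188
endloop
endfacet
facet normal -0.450 0.005 0.893
outer loop
vertex -0.853 1.972 -0.122
vertex -0.989 1.492 -0.188
vertex 0.65 1.176 0.639
endloop
endfacet
facet normal -0.689 0.287 -0.665
outer loop
vertex -0.989 1.492 -0.188
vertex -0.57 1.684 -0.539
vertex -0.81 1.157 -0.518
endloop
endfacet
facet normal -0.411 -0.742 0.530
outer loop
vertex -0.989 1.492 -0.188
vertex -0.81 1.157 -0.518
vertex 0.65 1.176 0.639
endloop
endfacet
facet normal -0.689 0.287 -0.665
outer loop
vertex -0.81 1.157 -0.518
vertex -0.57 1.684 -0.539
vertex -0.45 1.219 -0.864
endloop
endfacet
facet normal 0.084 -0.992 -0.090
outer loop
vertex -0.81 1.157 -0.518
vertex -0.45 1.219 -0.864
vertex 0.65 1.176 0.639
endloop
endfacet
facet normal -0.689 0.287 -0.666
outer loop
vertex -0.45 1.219 -0.864
vertex -0.57 1.684 -0.539
vertex -0.18 1.632 -0.965
endloop
endfacet
facet normal 0.663 -0.556 -0.501
outer loop
vertex -0.45 1.219 -0.864
vertex -0.18 1.632 -0.965
vertex 0.65 1.176 0.639
endloop
endfacet
facet normal -0.689 0.287 -0.666
outer loop
vertex -0.18 1.632 -0.965
vertex -0.57 1.684 -0.539
vertex -0.203 2.084 -0.746
endloop
endfacet
facet normal 0.889 0.236 -0.393
outer loop
vertex -0.18 1.632 -0.965
vertex -0.203 2.084 -0.746
vertex 0.65 1.176 0.639
endloop
endfacet
facet normal 0.279 -0.783 -0.556
outer loop
vertex 3.379 -1.111 1.484
vertex 2.562 -0.901 0.778
vertex 3.595 -0.523 0.764
endloop
endfacet
facet normal 0.551 0.558 0.621
outer loop
vertex 3.379 -1.111 1.484
vertex 3.595 -0.523 0.764
vertex 2.218 0.061 1.462
endloop
endfacet
facet normal 0.279 -0.783 -0.556
outer loop
vertex 3.595 -0.523 0.764
vertex 2.562 -0.901 0.778
vertex 3.033 -0.22 0.055
endloop
endfacet
facet normal 0.415 0.908 0.059
outer loop
vertex 3.595 -0.523 0.764
vertex 3.033 -0.22 0.055
vertex 2.218 0.061 1.462
endloop
endfacet
facet normal 0.279 -0.783 -0.556
outer loop
vertex 3.033 -0.22 0.055
vertex 2.562 -0.901 0.778
vertex 2.116 -0.43 -0.11
endloop
endfacet
facet normal -0.165 0.944 -0.284
outer loop
vertex 3.033 -0.22 0.055
vertex 2.116 -0.43 -0.11
vertex 2.218 0.061 1.462
endloop
endfacet
facet normal 0.279 -0.783 -0.556
outer loop
vertex 2.116 -0.43 -0.11
vertex 2.562 -0.901 0.778
vertex 1.535 -0.995 0.394
endloop
endfacet
facet normal -0.753 0.640 -0.151
outer loop
vertex 2.116 -0.43 -0.11
vertex 1.535 -0.995 0.394
vertex 2.218 0.061 1.462
endloop
endfacet
facet normal 0.280 -0.783 -0.556
outer loop
vertex 1.535 -0.995 0.394
vertex 2.562 -0.901 0.778
vertex 1.728 -1.49 1.188
endloop
endfacet
facet normal -0.906 0.223 0.359
outer loop
vertex 1.535 -0.995 0.394
vertex 1.728 -1.49 1.188
vertex 2.218 0.061 1.462
endloop
endfacet
facet normal 0.280 -0.783 -0.556
outer loop
vertex 1.728 -1.49 1.188
vertex 2.562 -0.901 0.778
vertex 2.548 -1.541 1.673
endloop
endfacet
facet normal -0.509 0.009 0.861
outer loop
vertex 1.728 -1.49 1.188
vertex 2.548 -1.541 1.673
vertex 2.218 0.061 1.462
endloop
endfacet
facet normal 0.279 -0.783 -0.556
outer loop
vertex 2.548 -1.541 1.673
vertex 2.562 -0.901 0.778
vertex 3.379 -1.111 1.484
endloop
endfacet
facet normal 0.141 0.158 0.977
outer loop
vertex 2.548 -1.541 1.673
vertex 3.379 -1.111 1.484
vertex 2.218 0.061 1.462
endloop
endfacet

endsolid


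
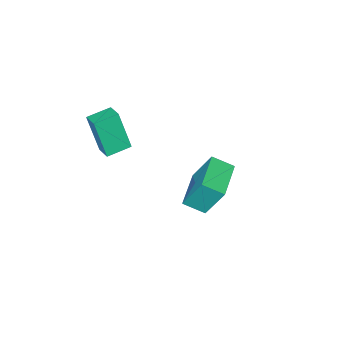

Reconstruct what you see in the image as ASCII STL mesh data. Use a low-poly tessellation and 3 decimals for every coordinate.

solid 
facet normal -0.271 -0.720 -0.638
outer loop
vertex 1.366 -0.405 -0.512
vertex 0.885 -0.295 -0.432
vertex 1.136 -0.065 -0.798
endloop
endfacet
facet normal 0.886 0.399 -0.238
outer loop
vertex 1.366 -0.405 -0.512
vertex 1.136 -0.065 -0.798
vertex 1.175 0.475 0.252
endloop
endfacet
facet normal -0.272 -0.720 -0.639
outer loop
vertex 1.136 -0.065 -0.798
vertex 0.885 -0.295 -0.432
vertex 0.655 0.045 -0.717
endloop
endfacet
facet normal 0.124 0.881 -0.457
outer loop
vertex 1.136 -0.065 -0.798
vertex 0.655 0.045 -0.717
vertex 1.175 0.475 0.252
endloop
endfacet
facet normal -0.271 -0.719 -0.640
outer loop
vertex 0.655 0.045 -0.717
vertex 0.885 -0.295 -0.432
vertex 0.404 -0.186 -0.351
endloop
endfacet
facet normal -0.660 0.751 0.021
outer loop
vertex 0.655 0.045 -0.717
vertex 0.404 -0.186 -0.351
vertex 1.175 0.475 0.252
endloop
endfacet
facet normal -0.271 -0.719 -0.640
outer loop
vertex 0.404 -0.186 -0.351
vertex 0.885 -0.295 -0.432
vertex 0.634 -0.526 -0.066
endloop
endfacet
facet normal -0.682 0.140 0.718
outer loop
vertex 0.404 -0.186 -0.351
vertex 0.634 -0.526 -0.066
vertex 1.175 0.475 0.252
endloop
endfacet
facet normal -0.270 -0.720 -0.639
outer loop
vertex 0.634 -0.526 -0.066
vertex 0.885 -0.295 -0.432
vertex 1.115 -0.635 -0.146
endloop
endfacet
facet normal 0.079 -0.340 0.937
outer loop
vertex 0.634 -0.526 -0.066
vertex 1.115 -0.635 -0.146
vertex 1.175 0.475 0.252
endloop
endfacet
facet normal -0.271 -0.720 -0.638
outer loop
vertex 1.115 -0.635 -0.146
vertex 0.885 -0.295 -0.432
vertex 1.366 -0.405 -0.512
endloop
endfacet
facet normal 0.863 -0.211 0.459
outer loop
vertex 1.115 -0.635 -0.146
vertex 1.366 -0.405 -0.512
vertex 1.175 0.475 0.252
endloop
endfacet
facet normal -0.956 0.248 0.155
outer loop
vertex 3.383 -3.444 4.142
vertex 3.633 -2.642 4.403
vertex 3.248 -2.789 2.257
endloop
endfacet
facet normal -0.283 -0.912 -0.297
outer loop
vertex 4.367 -3.078 2.077
vertex 3.383 -3.444 4.142
vertex 3.248 -2.789 2.257
endloop
endfacet
facet normal -0.956 0.248 0.155
outer loop
vertex 3.248 -2.789 2.257
vertex 3.633 -2.642 4.403
vertex 3.498 -1.987 2.518
endloop
endfacet
facet normal -0.067 0.328 -0.942
outer loop
vertex 3.498 -1.987 2.518
vertex 4.367 -3.078 2.077
vertex 3.248 -2.789 2.257
endloop
endfacet
facet normal 0.067 -0.328 0.942
outer loop
vertex 3.383 -3.444 4.142
vertex 4.752 -2.931 4.223
vertex 3.633 -2.642 4.403
endloop
endfacet
facet normal -0.283 -0.912 -0.297
outer loop
vertex 4.502 -3.733 3.962
vertex 3.383 -3.444 4.142
vertex 4.367 -3.078 2.077
endloop
endfacet
facet normal 0.067 -0.328 0.942
outer loop
vertex 4.502 -3.733 3.962
vertex 4.752 -2.931 4.223
vertex 3.383 -3.444 4.142
endloop
endfacet
facet normal 0.283 0.912 0.297
outer loop
vertex 3.633 -2.642 4.403
vertex 4.752 -2.931 4.223
vertex 3.498 -1.987 2.518
endloop
endfacet
facet normal -0.067 0.328 -0.942
outer loop
vertex 4.617 -2.276 2.338
vertex 4.367 -3.078 2.077
vertex 3.498 -1.987 2.518
endloop
endfacet
facet normal 0.283 0.912 0.297
outer loop
vertex 3.498 -1.987 2.518
vertex 4.752 -2.931 4.223
vertex 4.617 -2.276 2.338
endloop
endfacet
facet normal 0.956 -0.248 -0.155
outer loop
vertex 4.617 -2.276 2.338
vertex 4.502 -3.733 3.962
vertex 4.367 -3.078 2.077
endloop
endfacet
facet normal 0.956 -0.248 -0.155
outer loop
vertex 4.752 -2.931 4.223
vertex 4.502 -3.733 3.962
vertex 4.617 -2.276 2.338
endloop
endfacet
facet normal -0.538 0.719 -0.440
outer loop
vertex 1.63 2.391 3.134
vertex 3.103 3.368 2.93
vertex 1.936 1.569 1.415
endloop
endfacet
facet normal -0.828 -0.549 0.115
outer loop
vertex 2.517 0.792 1.89
vertex 1.63 2.391 3.134
vertex 1.936 1.569 1.415
endloop
endfacet
facet normal -0.538 0.719 -0.440
outer loop
vertex 1.936 1.569 1.415
vertex 3.103 3.368 2.93
vertex 3.41 2.546 1.211
endloop
endfacet
facet normal 0.159 -0.426 -0.891
outer loop
vertex 3.41 2.546 1.211
vertex 2.517 0.792 1.89
vertex 1.936 1.569 1.415
endloop
endfacet
facet normal -0.159 0.426 0.891
outer loop
vertex 1.63 2.391 3.134
vertex 3.684 2.591 3.405
vertex 3.103 3.368 2.93
endloop
endfacet
facet normal -0.828 -0.548 0.114
outer loop
vertex 2.21 1.614 3.609
vertex 1.63 2.391 3.134
vertex 2.517 0.792 1.89
endloop
endfacet
facet normal -0.159 0.426 0.891
outer loop
vertex 2.21 1.614 3.609
vertex 3.684 2.591 3.405
vertex 1.63 2.391 3.134
endloop
endfacet
facet normal 0.828 0.549 -0.115
outer loop
vertex 3.103 3.368 2.93
vertex 3.684 2.591 3.405
vertex 3.41 2.546 1.211
endloop
endfacet
facet normal 0.159 -0.426 -0.891
outer loop
vertex 3.99 1.769 1.686
vertex 2.517 0.792 1.89
vertex 3.41 2.546 1.211
endloop
endfacet
facet normal 0.828 0.548 -0.115
outer loop
vertex 3.41 2.546 1.211
vertex 3.684 2.591 3.405
vertex 3.99 1.769 1.686
endloop
endfacet
facet normal 0.538 -0.719 0.440
outer loop
vertex 3.99 1.769 1.686
vertex 2.21 1.614 3.609
vertex 2.517 0.792 1.89
endloop
endfacet
facet normal 0.538 -0.719 0.440
outer loop
vertex 3.684 2.591 3.405
vertex 2.21 1.614 3.609
vertex 3.99 1.769 1.686
endloop
endfacet

endsolid


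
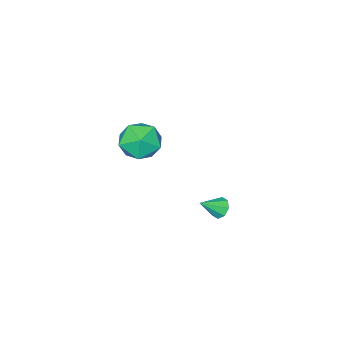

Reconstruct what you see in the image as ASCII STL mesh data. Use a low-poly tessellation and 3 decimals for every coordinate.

solid 
facet normal -0.387 -0.310 0.868
outer loop
vertex -3.476 -3.069 0.202
vertex -3.669 -4.184 -0.282
vertex -2.604 -3.933 0.282
endloop
endfacet
facet normal 0.105 0.196 0.975
outer loop
vertex -3.476 -3.069 0.202
vertex -2.604 -3.933 0.282
vertex -2.297 -2.772 0.016
endloop
endfacet
facet normal -0.099 0.780 0.618
outer loop
vertex -3.476 -3.069 0.202
vertex -2.297 -2.772 0.016
vertex -3.172 -2.305 -0.713
endloop
endfacet
facet normal -0.716 0.634 0.292
outer loop
vertex -3.476 -3.069 0.202
vertex -3.172 -2.305 -0.713
vertex -4.019 -3.177 -0.897
endloop
endfacet
facet normal -0.894 -0.039 0.446
outer loop
vertex -3.476 -3.069 0.202
vertex -4.019 -3.177 -0.897
vertex -3.669 -4.184 -0.282
endloop
endfacet
facet normal 0.720 -0.032 0.693
outer loop
vertex -2.297 -2.772 0.016
vertex -2.604 -3.933 0.282
vertex -1.761 -3.703 -0.583
endloop
endfacet
facet normal -0.075 -0.850 0.521
outer loop
vertex -2.604 -3.933 0.282
vertex -3.669 -4.184 -0.282
vertex -2.608 -4.575 -0.767
endloop
endfacet
facet normal -0.897 -0.411 -0.163
outer loop
vertex -3.669 -4.184 -0.282
vertex -4.019 -3.177 -0.897
vertex -3.483 -4.108 -1.496
endloop
endfacet
facet normal -0.608 0.678 -0.413
outer loop
vertex -4.019 -3.177 -0.897
vertex -3.172 -2.305 -0.713
vertex -3.176 -2.947 -1.762
endloop
endfacet
facet normal 0.390 0.913 0.117
outer loop
vertex -3.172 -2.305 -0.713
vertex -2.297 -2.772 0.016
vertex -2.111 -2.696 -1.198
endloop
endfacet
facet normal 0.716 -0.634 -0.292
outer loop
vertex -2.304 -3.811 -1.682
vertex -1.761 -3.703 -0.583
vertex -2.608 -4.575 -0.767
endloop
endfacet
facet normal 0.099 -0.780 -0.618
outer loop
vertex -2.304 -3.811 -1.682
vertex -2.608 -4.575 -0.767
vertex -3.483 -4.108 -1.496
endloop
endfacet
facet normal -0.105 -0.196 -0.975
outer loop
vertex -2.304 -3.811 -1.682
vertex -3.483 -4.108 -1.496
vertex -3.176 -2.947 -1.762
endloop
endfacet
facet normal 0.387 0.310 -0.868
outer loop
vertex -2.304 -3.811 -1.682
vertex -3.176 -2.947 -1.762
vertex -2.111 -2.696 -1.198
endloop
endfacet
facet normal 0.894 0.039 -0.446
outer loop
vertex -2.304 -3.811 -1.682
vertex -2.111 -2.696 -1.198
vertex -1.761 -3.703 -0.583
endloop
endfacet
facet normal 0.608 -0.678 0.413
outer loop
vertex -2.608 -4.575 -0.767
vertex -1.761 -3.703 -0.583
vertex -2.604 -3.933 0.282
endloop
endfacet
facet normal -0.390 -0.913 -0.117
outer loop
vertex -3.483 -4.108 -1.496
vertex -2.608 -4.575 -0.767
vertex -3.669 -4.184 -0.282
endloop
endfacet
facet normal -0.720 0.032 -0.693
outer loop
vertex -3.176 -2.947 -1.762
vertex -3.483 -4.108 -1.496
vertex -4.019 -3.177 -0.897
endloop
endfacet
facet normal 0.075 0.850 -0.521
outer loop
vertex -2.111 -2.696 -1.198
vertex -3.176 -2.947 -1.762
vertex -3.172 -2.305 -0.713
endloop
endfacet
facet normal 0.897 0.411 0.163
outer loop
vertex -1.761 -3.703 -0.583
vertex -2.111 -2.696 -1.198
vertex -2.297 -2.772 0.016
endloop
endfacet
facet normal -0.775 0.265 -0.573
outer loop
vertex -1.867 2.915 -1.893
vertex -2.244 2.666 -1.498
vertex -2.004 3.211 -1.571
endloop
endfacet
facet normal 0.823 0.547 -0.152
outer loop
vertex -1.867 2.915 -1.893
vertex -2.004 3.211 -1.571
vertex -1.276 2.334 -0.782
endloop
endfacet
facet normal -0.775 0.264 -0.574
outer loop
vertex -2.004 3.211 -1.571
vertex -2.244 2.666 -1.498
vertex -2.282 3.189 -1.206
endloop
endfacet
facet normal 0.482 0.772 0.414
outer loop
vertex -2.004 3.211 -1.571
vertex -2.282 3.189 -1.206
vertex -1.276 2.334 -0.782
endloop
endfacet
facet normal -0.775 0.264 -0.574
outer loop
vertex -2.282 3.189 -1.206
vertex -2.244 2.666 -1.498
vertex -2.538 2.86 -1.012
endloop
endfacet
facet normal 0.042 0.483 0.875
outer loop
vertex -2.282 3.189 -1.206
vertex -2.538 2.86 -1.012
vertex -1.276 2.334 -0.782
endloop
endfacet
facet normal -0.774 0.267 -0.575
outer loop
vertex -2.538 2.86 -1.012
vertex -2.244 2.666 -1.498
vertex -2.622 2.418 -1.104
endloop
endfacet
facet normal -0.239 -0.154 0.959
outer loop
vertex -2.538 2.86 -1.012
vertex -2.622 2.418 -1.104
vertex -1.276 2.334 -0.782
endloop
endfacet
facet normal -0.774 0.266 -0.575
outer loop
vertex -2.622 2.418 -1.104
vertex -2.244 2.666 -1.498
vertex -2.485 2.121 -1.426
endloop
endfacet
facet normal -0.195 -0.761 0.619
outer loop
vertex -2.622 2.418 -1.104
vertex -2.485 2.121 -1.426
vertex -1.276 2.334 -0.782
endloop
endfacet
facet normal -0.775 0.267 -0.573
outer loop
vertex -2.485 2.121 -1.426
vertex -2.244 2.666 -1.498
vertex -2.207 2.144 -1.791
endloop
endfacet
facet normal 0.147 -0.988 0.050
outer loop
vertex -2.485 2.121 -1.426
vertex -2.207 2.144 -1.791
vertex -1.276 2.334 -0.782
endloop
endfacet
facet normal -0.775 0.266 -0.573
outer loop
vertex -2.207 2.144 -1.791
vertex -2.244 2.666 -1.498
vertex -1.951 2.472 -1.985
endloop
endfacet
facet normal 0.586 -0.699 -0.409
outer loop
vertex -2.207 2.144 -1.791
vertex -1.951 2.472 -1.985
vertex -1.276 2.334 -0.782
endloop
endfacet
facet normal -0.776 0.266 -0.573
outer loop
vertex -1.951 2.472 -1.985
vertex -2.244 2.666 -1.498
vertex -1.867 2.915 -1.893
endloop
endfacet
facet normal 0.867 -0.062 -0.494
outer loop
vertex -1.951 2.472 -1.985
vertex -1.867 2.915 -1.893
vertex -1.276 2.334 -0.782
endloop
endfacet

endsolid


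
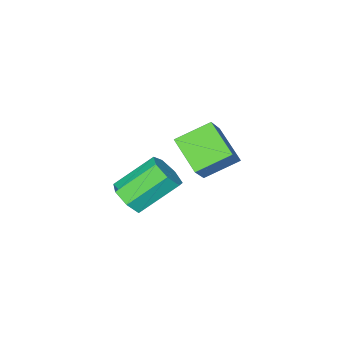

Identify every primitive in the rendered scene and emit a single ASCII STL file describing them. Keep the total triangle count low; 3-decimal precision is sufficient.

solid 
facet normal -0.588 -0.334 -0.737
outer loop
vertex 0.275 -1.755 0.031
vertex -0.874 -1.192 0.692
vertex 0.485 -0.426 -0.738
endloop
endfacet
facet normal 0.798 -0.391 -0.458
outer loop
vertex 1.254 0.012 0.228
vertex 0.275 -1.755 0.031
vertex 0.485 -0.426 -0.738
endloop
endfacet
facet normal -0.588 -0.333 -0.737
outer loop
vertex 0.485 -0.426 -0.738
vertex -0.874 -1.192 0.692
vertex -0.664 0.138 -0.077
endloop
endfacet
facet normal 0.135 0.857 -0.496
outer loop
vertex -0.664 0.138 -0.077
vertex 1.254 0.012 0.228
vertex 0.485 -0.426 -0.738
endloop
endfacet
facet normal -0.135 -0.858 0.496
outer loop
vertex 0.275 -1.755 0.031
vertex -0.105 -0.754 1.658
vertex -0.874 -1.192 0.692
endloop
endfacet
facet normal 0.798 -0.391 -0.458
outer loop
vertex 1.044 -1.318 0.997
vertex 0.275 -1.755 0.031
vertex 1.254 0.012 0.228
endloop
endfacet
facet normal -0.136 -0.858 0.496
outer loop
vertex 1.044 -1.318 0.997
vertex -0.105 -0.754 1.658
vertex 0.275 -1.755 0.031
endloop
endfacet
facet normal -0.798 0.391 0.458
outer loop
vertex -0.874 -1.192 0.692
vertex -0.105 -0.754 1.658
vertex -0.664 0.138 -0.077
endloop
endfacet
facet normal 0.135 0.858 -0.496
outer loop
vertex 0.105 0.575 0.889
vertex 1.254 0.012 0.228
vertex -0.664 0.138 -0.077
endloop
endfacet
facet normal -0.798 0.391 0.458
outer loop
vertex -0.664 0.138 -0.077
vertex -0.105 -0.754 1.658
vertex 0.105 0.575 0.889
endloop
endfacet
facet normal 0.588 0.334 0.737
outer loop
vertex 0.105 0.575 0.889
vertex 1.044 -1.318 0.997
vertex 1.254 0.012 0.228
endloop
endfacet
facet normal 0.588 0.334 0.737
outer loop
vertex -0.105 -0.754 1.658
vertex 1.044 -1.318 0.997
vertex 0.105 0.575 0.889
endloop
endfacet
facet normal 0.713 -0.321 -0.624
outer loop
vertex 4.595 0.603 0.724
vertex 4.149 0.095 0.476
vertex 4.242 0.768 0.236
endloop
endfacet
facet normal 0.416 0.909 0.007
outer loop
vertex 4.595 0.603 0.724
vertex 4.242 0.768 0.236
vertex 3.378 1.152 1.792
endloop
endfacet
facet normal 0.415 0.910 0.006
outer loop
vertex 3.378 1.152 1.792
vertex 4.242 0.768 0.236
vertex 3.024 1.317 1.304
endloop
endfacet
facet normal -0.711 0.322 0.625
outer loop
vertex 3.378 1.152 1.792
vertex 3.024 1.317 1.304
vertex 2.931 0.645 1.544
endloop
endfacet
facet normal 0.711 -0.321 -0.625
outer loop
vertex 4.242 0.768 0.236
vertex 4.149 0.095 0.476
vertex 3.818 0.427 -0.071
endloop
endfacet
facet normal -0.183 0.774 -0.607
outer loop
vertex 4.242 0.768 0.236
vertex 3.818 0.427 -0.071
vertex 3.024 1.317 1.304
endloop
endfacet
facet normal -0.183 0.774 -0.607
outer loop
vertex 3.024 1.317 1.304
vertex 3.818 0.427 -0.071
vertex 2.601 0.976 0.997
endloop
endfacet
facet normal -0.712 0.321 0.624
outer loop
vertex 3.024 1.317 1.304
vertex 2.601 0.976 0.997
vertex 2.931 0.645 1.544
endloop
endfacet
facet normal 0.712 -0.321 -0.625
outer loop
vertex 3.818 0.427 -0.071
vertex 4.149 0.095 0.476
vertex 3.644 -0.164 0.034
endloop
endfacet
facet normal -0.645 0.054 -0.763
outer loop
vertex 3.818 0.427 -0.071
vertex 3.644 -0.164 0.034
vertex 2.601 0.976 0.997
endloop
endfacet
facet normal -0.643 0.056 -0.763
outer loop
vertex 2.601 0.976 0.997
vertex 3.644 -0.164 0.034
vertex 2.426 0.385 1.101
endloop
endfacet
facet normal -0.713 0.321 0.624
outer loop
vertex 2.601 0.976 0.997
vertex 2.426 0.385 1.101
vertex 2.931 0.645 1.544
endloop
endfacet
facet normal 0.712 -0.322 -0.625
outer loop
vertex 3.644 -0.164 0.034
vertex 4.149 0.095 0.476
vertex 3.849 -0.559 0.471
endloop
endfacet
facet normal -0.620 -0.704 -0.346
outer loop
vertex 3.644 -0.164 0.034
vertex 3.849 -0.559 0.471
vertex 2.426 0.385 1.101
endloop
endfacet
facet normal -0.620 -0.705 -0.344
outer loop
vertex 2.426 0.385 1.101
vertex 3.849 -0.559 0.471
vertex 2.632 -0.01 1.539
endloop
endfacet
facet normal -0.713 0.321 0.624
outer loop
vertex 2.426 0.385 1.101
vertex 2.632 -0.01 1.539
vertex 2.931 0.645 1.544
endloop
endfacet
facet normal 0.712 -0.322 -0.624
outer loop
vertex 3.849 -0.559 0.471
vertex 4.149 0.095 0.476
vertex 4.28 -0.462 0.913
endloop
endfacet
facet normal -0.130 -0.934 0.332
outer loop
vertex 3.849 -0.559 0.471
vertex 4.28 -0.462 0.913
vertex 2.632 -0.01 1.539
endloop
endfacet
facet normal -0.130 -0.934 0.333
outer loop
vertex 2.632 -0.01 1.539
vertex 4.28 -0.462 0.913
vertex 3.063 0.088 1.981
endloop
endfacet
facet normal -0.713 0.321 0.624
outer loop
vertex 2.632 -0.01 1.539
vertex 3.063 0.088 1.981
vertex 2.931 0.645 1.544
endloop
endfacet
facet normal 0.712 -0.322 -0.624
outer loop
vertex 4.28 -0.462 0.913
vertex 4.149 0.095 0.476
vertex 4.613 0.056 1.025
endloop
endfacet
facet normal 0.459 -0.460 0.760
outer loop
vertex 4.28 -0.462 0.913
vertex 4.613 0.056 1.025
vertex 3.063 0.088 1.981
endloop
endfacet
facet normal 0.459 -0.460 0.760
outer loop
vertex 3.063 0.088 1.981
vertex 4.613 0.056 1.025
vertex 3.395 0.605 2.093
endloop
endfacet
facet normal -0.712 0.322 0.625
outer loop
vertex 3.063 0.088 1.981
vertex 3.395 0.605 2.093
vertex 2.931 0.645 1.544
endloop
endfacet
facet normal 0.712 -0.320 -0.625
outer loop
vertex 4.613 0.056 1.025
vertex 4.149 0.095 0.476
vertex 4.595 0.603 0.724
endloop
endfacet
facet normal 0.702 0.361 0.614
outer loop
vertex 4.613 0.056 1.025
vertex 4.595 0.603 0.724
vertex 3.395 0.605 2.093
endloop
endfacet
facet normal 0.702 0.360 0.615
outer loop
vertex 3.395 0.605 2.093
vertex 4.595 0.603 0.724
vertex 3.378 1.152 1.792
endloop
endfacet
facet normal -0.711 0.322 0.625
outer loop
vertex 3.395 0.605 2.093
vertex 3.378 1.152 1.792
vertex 2.931 0.645 1.544
endloop
endfacet

endsolid


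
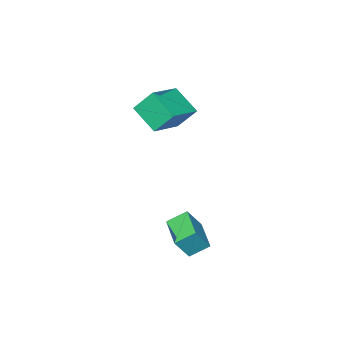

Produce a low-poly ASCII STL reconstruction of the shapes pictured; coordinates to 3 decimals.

solid 
facet normal -0.363 0.525 0.770
outer loop
vertex -2.415 -3.023 4.004
vertex -0.605 -2.409 4.44
vertex -2.635 -1.622 2.945
endloop
endfacet
facet normal -0.923 -0.313 -0.223
outer loop
vertex -2.075 -2.431 1.76
vertex -2.415 -3.023 4.004
vertex -2.635 -1.622 2.945
endloop
endfacet
facet normal -0.363 0.525 0.770
outer loop
vertex -2.635 -1.622 2.945
vertex -0.605 -2.409 4.44
vertex -0.825 -1.008 3.381
endloop
endfacet
facet normal -0.124 0.791 -0.599
outer loop
vertex -0.825 -1.008 3.381
vertex -2.075 -2.431 1.76
vertex -2.635 -1.622 2.945
endloop
endfacet
facet normal 0.124 -0.791 0.599
outer loop
vertex -2.415 -3.023 4.004
vertex -0.045 -3.218 3.255
vertex -0.605 -2.409 4.44
endloop
endfacet
facet normal -0.923 -0.313 -0.223
outer loop
vertex -1.855 -3.832 2.819
vertex -2.415 -3.023 4.004
vertex -2.075 -2.431 1.76
endloop
endfacet
facet normal 0.124 -0.791 0.599
outer loop
vertex -1.855 -3.832 2.819
vertex -0.045 -3.218 3.255
vertex -2.415 -3.023 4.004
endloop
endfacet
facet normal 0.923 0.313 0.223
outer loop
vertex -0.605 -2.409 4.44
vertex -0.045 -3.218 3.255
vertex -0.825 -1.008 3.381
endloop
endfacet
facet normal -0.124 0.791 -0.599
outer loop
vertex -0.265 -1.817 2.196
vertex -2.075 -2.431 1.76
vertex -0.825 -1.008 3.381
endloop
endfacet
facet normal 0.923 0.313 0.223
outer loop
vertex -0.825 -1.008 3.381
vertex -0.045 -3.218 3.255
vertex -0.265 -1.817 2.196
endloop
endfacet
facet normal 0.363 -0.525 -0.770
outer loop
vertex -0.265 -1.817 2.196
vertex -1.855 -3.832 2.819
vertex -2.075 -2.431 1.76
endloop
endfacet
facet normal 0.363 -0.525 -0.770
outer loop
vertex -0.045 -3.218 3.255
vertex -1.855 -3.832 2.819
vertex -0.265 -1.817 2.196
endloop
endfacet
facet normal -0.562 0.108 -0.820
outer loop
vertex -0.297 1.894 -2.433
vertex 0.508 3.641 -2.754
vertex 0.527 1.398 -3.063
endloop
endfacet
facet normal -0.413 -0.896 0.165
outer loop
vertex 1.252 1.259 -2.006
vertex -0.297 1.894 -2.433
vertex 0.527 1.398 -3.063
endloop
endfacet
facet normal -0.563 0.108 -0.820
outer loop
vertex 0.527 1.398 -3.063
vertex 0.508 3.641 -2.754
vertex 1.332 3.145 -3.385
endloop
endfacet
facet normal 0.717 -0.431 -0.548
outer loop
vertex 1.332 3.145 -3.385
vertex 1.252 1.259 -2.006
vertex 0.527 1.398 -3.063
endloop
endfacet
facet normal -0.717 0.431 0.548
outer loop
vertex -0.297 1.894 -2.433
vertex 1.233 3.502 -1.697
vertex 0.508 3.641 -2.754
endloop
endfacet
facet normal -0.413 -0.896 0.165
outer loop
vertex 0.428 1.755 -1.375
vertex -0.297 1.894 -2.433
vertex 1.252 1.259 -2.006
endloop
endfacet
facet normal -0.717 0.431 0.548
outer loop
vertex 0.428 1.755 -1.375
vertex 1.233 3.502 -1.697
vertex -0.297 1.894 -2.433
endloop
endfacet
facet normal 0.413 0.896 -0.165
outer loop
vertex 0.508 3.641 -2.754
vertex 1.233 3.502 -1.697
vertex 1.332 3.145 -3.385
endloop
endfacet
facet normal 0.717 -0.431 -0.548
outer loop
vertex 2.057 3.006 -2.327
vertex 1.252 1.259 -2.006
vertex 1.332 3.145 -3.385
endloop
endfacet
facet normal 0.413 0.896 -0.165
outer loop
vertex 1.332 3.145 -3.385
vertex 1.233 3.502 -1.697
vertex 2.057 3.006 -2.327
endloop
endfacet
facet normal 0.562 -0.109 0.820
outer loop
vertex 2.057 3.006 -2.327
vertex 0.428 1.755 -1.375
vertex 1.252 1.259 -2.006
endloop
endfacet
facet normal 0.562 -0.108 0.820
outer loop
vertex 1.233 3.502 -1.697
vertex 0.428 1.755 -1.375
vertex 2.057 3.006 -2.327
endloop
endfacet

endsolid


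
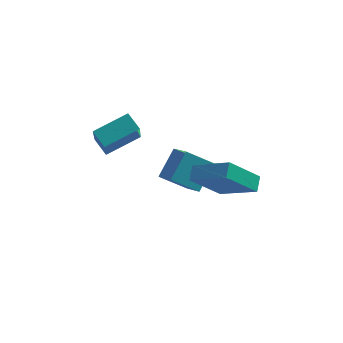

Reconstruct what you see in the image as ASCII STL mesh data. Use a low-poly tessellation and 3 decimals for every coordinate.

solid 
facet normal -0.803 -0.087 0.589
outer loop
vertex -1.538 1.733 -0.488
vertex -0.903 2.891 0.55
vertex -2.15 2.689 -1.181
endloop
endfacet
facet normal -0.378 -0.690 -0.617
outer loop
vertex -0.857 2.829 -2.13
vertex -1.538 1.733 -0.488
vertex -2.15 2.689 -1.181
endloop
endfacet
facet normal -0.803 -0.087 0.589
outer loop
vertex -2.15 2.689 -1.181
vertex -0.903 2.891 0.55
vertex -1.515 3.847 -0.143
endloop
endfacet
facet normal -0.460 0.719 -0.521
outer loop
vertex -1.515 3.847 -0.143
vertex -0.857 2.829 -2.13
vertex -2.15 2.689 -1.181
endloop
endfacet
facet normal 0.460 -0.719 0.521
outer loop
vertex -1.538 1.733 -0.488
vertex 0.39 3.031 -0.399
vertex -0.903 2.891 0.55
endloop
endfacet
facet normal -0.378 -0.690 -0.617
outer loop
vertex -0.245 1.873 -1.437
vertex -1.538 1.733 -0.488
vertex -0.857 2.829 -2.13
endloop
endfacet
facet normal 0.460 -0.719 0.521
outer loop
vertex -0.245 1.873 -1.437
vertex 0.39 3.031 -0.399
vertex -1.538 1.733 -0.488
endloop
endfacet
facet normal 0.378 0.690 0.617
outer loop
vertex -0.903 2.891 0.55
vertex 0.39 3.031 -0.399
vertex -1.515 3.847 -0.143
endloop
endfacet
facet normal -0.460 0.719 -0.521
outer loop
vertex -0.222 3.987 -1.092
vertex -0.857 2.829 -2.13
vertex -1.515 3.847 -0.143
endloop
endfacet
facet normal 0.378 0.690 0.617
outer loop
vertex -1.515 3.847 -0.143
vertex 0.39 3.031 -0.399
vertex -0.222 3.987 -1.092
endloop
endfacet
facet normal 0.803 0.087 -0.589
outer loop
vertex -0.222 3.987 -1.092
vertex -0.245 1.873 -1.437
vertex -0.857 2.829 -2.13
endloop
endfacet
facet normal 0.803 0.087 -0.589
outer loop
vertex 0.39 3.031 -0.399
vertex -0.245 1.873 -1.437
vertex -0.222 3.987 -1.092
endloop
endfacet
facet normal -0.618 -0.309 0.723
outer loop
vertex 1.141 -0.627 3.11
vertex -0.487 0.198 2.072
vertex 1.032 -1.346 2.71
endloop
endfacet
facet normal 0.775 -0.393 0.495
outer loop
vertex 2.367 -0.678 1.148
vertex 1.141 -0.627 3.11
vertex 1.032 -1.346 2.71
endloop
endfacet
facet normal -0.618 -0.309 0.723
outer loop
vertex 1.032 -1.346 2.71
vertex -0.487 0.198 2.072
vertex -0.596 -0.521 1.671
endloop
endfacet
facet normal -0.131 -0.866 -0.482
outer loop
vertex -0.596 -0.521 1.671
vertex 2.367 -0.678 1.148
vertex 1.032 -1.346 2.71
endloop
endfacet
facet normal 0.131 0.866 0.483
outer loop
vertex 1.141 -0.627 3.11
vertex 0.848 0.866 0.51
vertex -0.487 0.198 2.072
endloop
endfacet
facet normal 0.775 -0.393 0.495
outer loop
vertex 2.476 0.041 1.549
vertex 1.141 -0.627 3.11
vertex 2.367 -0.678 1.148
endloop
endfacet
facet normal 0.131 0.866 0.483
outer loop
vertex 2.476 0.041 1.549
vertex 0.848 0.866 0.51
vertex 1.141 -0.627 3.11
endloop
endfacet
facet normal -0.775 0.393 -0.494
outer loop
vertex -0.487 0.198 2.072
vertex 0.848 0.866 0.51
vertex -0.596 -0.521 1.671
endloop
endfacet
facet normal -0.131 -0.866 -0.483
outer loop
vertex 0.739 0.147 0.11
vertex 2.367 -0.678 1.148
vertex -0.596 -0.521 1.671
endloop
endfacet
facet normal -0.775 0.393 -0.495
outer loop
vertex -0.596 -0.521 1.671
vertex 0.848 0.866 0.51
vertex 0.739 0.147 0.11
endloop
endfacet
facet normal 0.618 0.310 -0.723
outer loop
vertex 0.739 0.147 0.11
vertex 2.476 0.041 1.549
vertex 2.367 -0.678 1.148
endloop
endfacet
facet normal 0.618 0.309 -0.723
outer loop
vertex 0.848 0.866 0.51
vertex 2.476 0.041 1.549
vertex 0.739 0.147 0.11
endloop
endfacet
facet normal -0.822 -0.473 -0.318
outer loop
vertex -4.958 1.281 3.269
vertex -5.029 2.576 1.529
vertex -4.395 0.639 2.768
endloop
endfacet
facet normal 0.033 -0.597 0.802
outer loop
vertex -2.891 1.504 3.351
vertex -4.958 1.281 3.269
vertex -4.395 0.639 2.768
endloop
endfacet
facet normal -0.822 -0.473 -0.318
outer loop
vertex -4.395 0.639 2.768
vertex -5.029 2.576 1.529
vertex -4.466 1.934 1.028
endloop
endfacet
facet normal 0.569 -0.648 -0.506
outer loop
vertex -4.466 1.934 1.028
vertex -2.891 1.504 3.351
vertex -4.395 0.639 2.768
endloop
endfacet
facet normal -0.569 0.648 0.506
outer loop
vertex -4.958 1.281 3.269
vertex -3.525 3.441 2.112
vertex -5.029 2.576 1.529
endloop
endfacet
facet normal 0.033 -0.597 0.802
outer loop
vertex -3.454 2.146 3.852
vertex -4.958 1.281 3.269
vertex -2.891 1.504 3.351
endloop
endfacet
facet normal -0.569 0.648 0.506
outer loop
vertex -3.454 2.146 3.852
vertex -3.525 3.441 2.112
vertex -4.958 1.281 3.269
endloop
endfacet
facet normal -0.033 0.597 -0.802
outer loop
vertex -5.029 2.576 1.529
vertex -3.525 3.441 2.112
vertex -4.466 1.934 1.028
endloop
endfacet
facet normal 0.569 -0.648 -0.506
outer loop
vertex -2.962 2.799 1.611
vertex -2.891 1.504 3.351
vertex -4.466 1.934 1.028
endloop
endfacet
facet normal -0.033 0.597 -0.802
outer loop
vertex -4.466 1.934 1.028
vertex -3.525 3.441 2.112
vertex -2.962 2.799 1.611
endloop
endfacet
facet normal 0.822 0.473 0.318
outer loop
vertex -2.962 2.799 1.611
vertex -3.454 2.146 3.852
vertex -2.891 1.504 3.351
endloop
endfacet
facet normal 0.822 0.473 0.318
outer loop
vertex -3.525 3.441 2.112
vertex -3.454 2.146 3.852
vertex -2.962 2.799 1.611
endloop
endfacet

endsolid
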